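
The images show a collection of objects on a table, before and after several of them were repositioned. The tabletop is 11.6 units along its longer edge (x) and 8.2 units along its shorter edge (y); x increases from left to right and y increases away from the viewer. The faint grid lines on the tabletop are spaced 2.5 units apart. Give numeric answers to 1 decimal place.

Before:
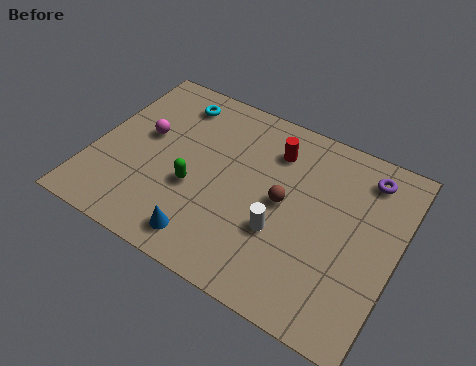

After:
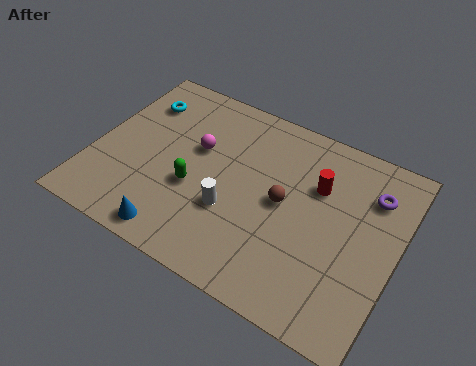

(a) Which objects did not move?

the brown sphere and the green capsule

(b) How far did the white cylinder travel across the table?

1.9

From (7.4, 2.9) to (5.5, 2.9), the white cylinder covered √(1.9² + 0.0²) ≈ 1.9 units.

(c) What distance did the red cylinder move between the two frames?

2.0

The red cylinder was near (6.6, 6.3) before and (8.4, 5.5) after, so it travelled √(1.8² + 0.8²) ≈ 2.0 units.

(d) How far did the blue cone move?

1.1

The blue cone was near (4.8, 1.2) before and (3.7, 0.9) after, so it travelled √(1.1² + 0.3²) ≈ 1.1 units.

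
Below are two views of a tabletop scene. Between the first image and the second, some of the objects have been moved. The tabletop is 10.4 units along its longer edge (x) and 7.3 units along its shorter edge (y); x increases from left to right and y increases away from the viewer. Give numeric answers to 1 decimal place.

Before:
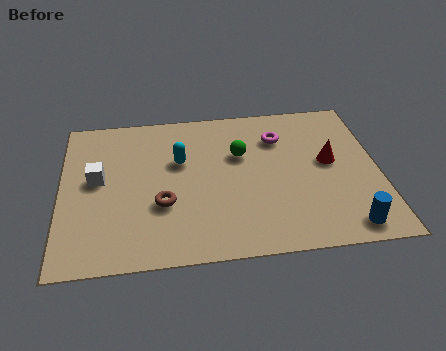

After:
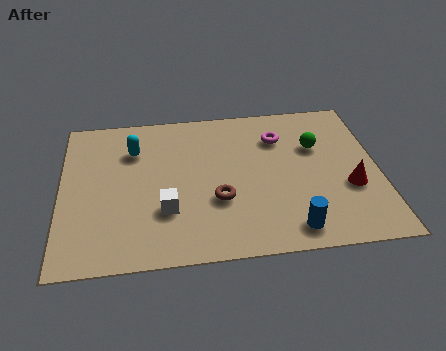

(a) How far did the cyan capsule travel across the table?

1.7

From (3.9, 4.6) to (2.4, 5.3), the cyan capsule covered √(1.5² + 0.7²) ≈ 1.7 units.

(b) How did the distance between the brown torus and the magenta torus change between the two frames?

-1.3

They were about 4.8 units apart before and 3.5 after — 1.3 units closer together.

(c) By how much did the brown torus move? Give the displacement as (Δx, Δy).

(1.8, 0.0)

From the two frames, the brown torus sits at roughly (3.3, 2.6) before and (5.1, 2.6) after.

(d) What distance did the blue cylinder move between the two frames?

1.8

The blue cylinder was near (9.2, 0.9) before and (7.4, 1.0) after, so it travelled √(1.8² + 0.1²) ≈ 1.8 units.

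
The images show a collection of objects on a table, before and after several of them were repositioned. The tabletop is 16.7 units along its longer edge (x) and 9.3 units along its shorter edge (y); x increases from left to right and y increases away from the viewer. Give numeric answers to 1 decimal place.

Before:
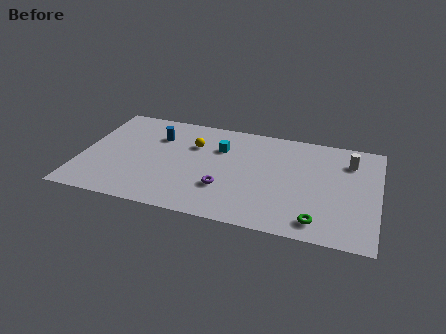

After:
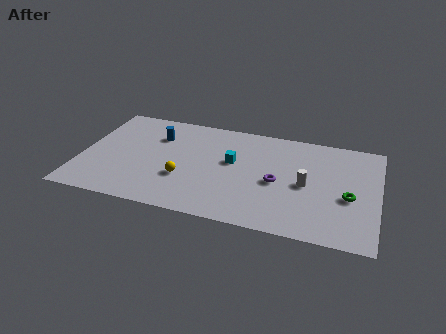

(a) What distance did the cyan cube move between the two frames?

1.4

The cyan cube moved from about (7.7, 6.5) to (8.5, 5.4), a distance of √(0.8² + 1.1²) ≈ 1.4.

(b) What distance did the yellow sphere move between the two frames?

3.2

From (6.2, 6.4) to (5.9, 3.2), the yellow sphere covered √(0.3² + 3.2²) ≈ 3.2 units.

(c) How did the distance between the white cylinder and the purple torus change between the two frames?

-6.4

The distance was about 8.0 in the first image and 1.6 in the second, so they moved 6.4 units closer together.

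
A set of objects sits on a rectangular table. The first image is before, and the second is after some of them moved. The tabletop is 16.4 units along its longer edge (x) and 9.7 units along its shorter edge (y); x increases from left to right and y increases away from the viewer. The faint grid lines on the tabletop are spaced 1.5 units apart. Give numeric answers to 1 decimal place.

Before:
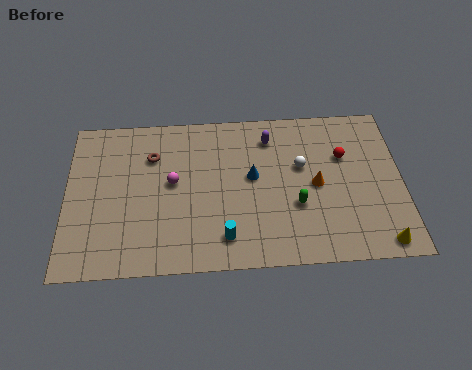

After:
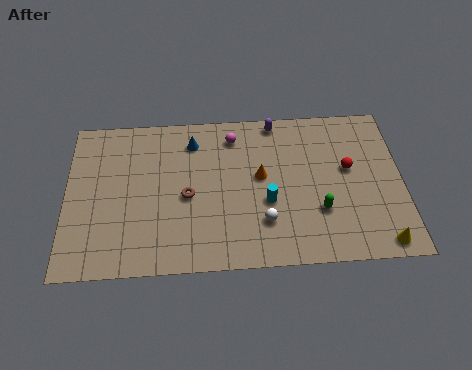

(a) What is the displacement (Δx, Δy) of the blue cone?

(-2.9, 2.4)

The blue cone started near (9.1, 5.4) and ended near (6.2, 7.8).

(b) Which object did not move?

the yellow cone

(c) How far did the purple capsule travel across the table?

1.0

The purple capsule moved from about (10.0, 7.8) to (10.3, 8.8), a distance of √(0.3² + 1.0²) ≈ 1.0.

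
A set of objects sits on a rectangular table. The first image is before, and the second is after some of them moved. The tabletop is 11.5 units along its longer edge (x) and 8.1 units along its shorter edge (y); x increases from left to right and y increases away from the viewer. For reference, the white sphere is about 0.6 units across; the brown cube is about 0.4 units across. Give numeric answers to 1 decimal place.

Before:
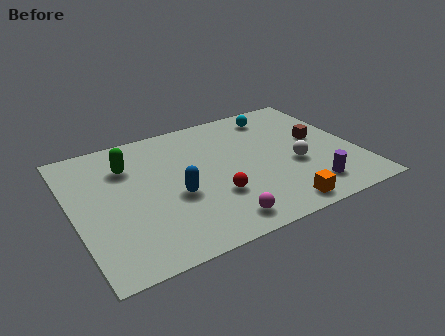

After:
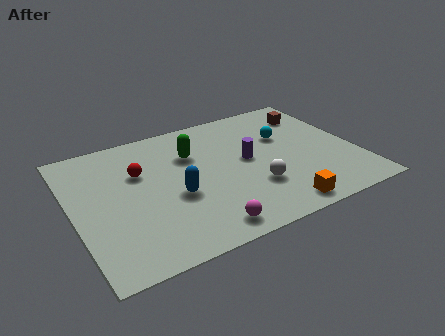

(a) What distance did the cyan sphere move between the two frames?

1.6

From (8.7, 6.8) to (8.8, 5.2), the cyan sphere covered √(0.1² + 1.6²) ≈ 1.6 units.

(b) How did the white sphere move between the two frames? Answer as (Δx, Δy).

(-1.8, -0.7)

The white sphere started near (8.9, 3.2) and ended near (7.1, 2.5).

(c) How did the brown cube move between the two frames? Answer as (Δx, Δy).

(0.1, 1.8)

The brown cube was at about (10.1, 4.5) and moved to about (10.2, 6.3).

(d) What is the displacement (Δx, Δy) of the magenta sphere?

(-0.6, -0.1)

The magenta sphere started near (5.4, 1.1) and ended near (4.8, 1.0).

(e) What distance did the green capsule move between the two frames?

2.6

The green capsule moved from about (2.4, 5.9) to (5.0, 5.6), a distance of √(2.6² + 0.3²) ≈ 2.6.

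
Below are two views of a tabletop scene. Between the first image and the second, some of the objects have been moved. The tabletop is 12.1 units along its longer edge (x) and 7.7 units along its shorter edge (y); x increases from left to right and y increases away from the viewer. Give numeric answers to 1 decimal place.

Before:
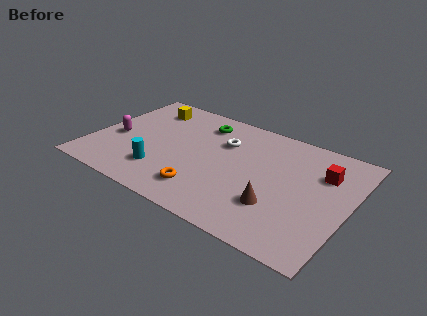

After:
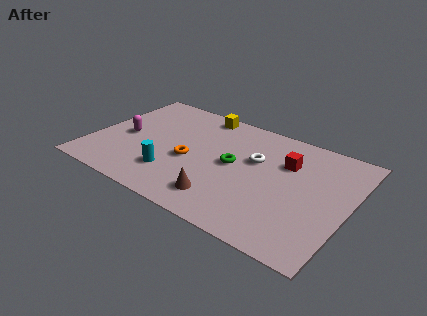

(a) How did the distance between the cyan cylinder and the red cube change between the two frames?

-2.0

The distance was about 7.9 in the first image and 5.9 in the second, so they moved 2.0 units closer together.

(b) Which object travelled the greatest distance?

the green torus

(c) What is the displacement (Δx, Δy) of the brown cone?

(-2.4, -0.8)

The brown cone started near (9.0, 2.3) and ended near (6.6, 1.5).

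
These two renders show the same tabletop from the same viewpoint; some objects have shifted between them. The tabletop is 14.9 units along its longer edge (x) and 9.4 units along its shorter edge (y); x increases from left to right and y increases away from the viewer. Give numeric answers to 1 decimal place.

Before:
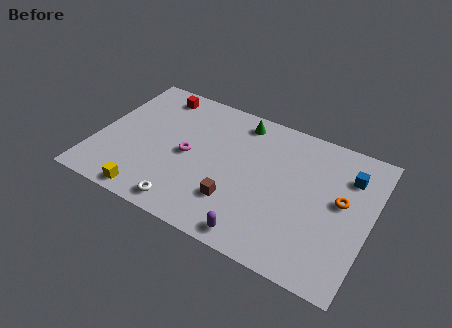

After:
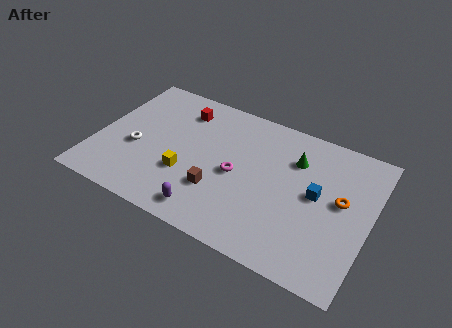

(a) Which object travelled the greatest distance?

the white torus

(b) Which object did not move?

the orange torus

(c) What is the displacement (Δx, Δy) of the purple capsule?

(-2.7, 0.3)

From the two frames, the purple capsule sits at roughly (9.3, 1.0) before and (6.6, 1.3) after.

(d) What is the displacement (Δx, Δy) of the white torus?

(-3.2, 2.7)

The white torus started near (5.4, 1.1) and ended near (2.2, 3.8).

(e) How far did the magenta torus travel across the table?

2.7

The magenta torus moved from about (5.0, 4.5) to (7.7, 4.4), a distance of √(2.7² + 0.1²) ≈ 2.7.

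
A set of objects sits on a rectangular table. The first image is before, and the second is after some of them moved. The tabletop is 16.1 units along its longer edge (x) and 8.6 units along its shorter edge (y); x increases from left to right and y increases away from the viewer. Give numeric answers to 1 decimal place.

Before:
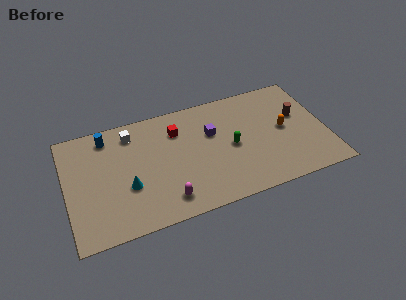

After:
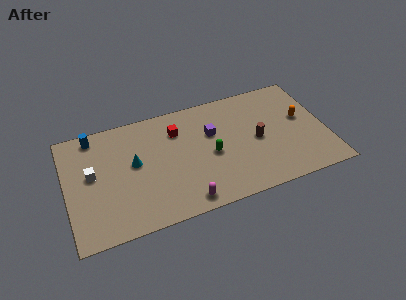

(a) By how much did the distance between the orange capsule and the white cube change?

+3.4

Before: roughly 9.7 units apart; after: 13.1. That's 3.4 units further apart.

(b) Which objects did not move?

the purple cube and the red cube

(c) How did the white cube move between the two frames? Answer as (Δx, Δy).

(-2.6, -2.3)

From the two frames, the white cube sits at roughly (4.2, 7.1) before and (1.6, 4.8) after.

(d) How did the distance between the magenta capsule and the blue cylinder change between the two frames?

+1.7

They were about 6.6 units apart before and 8.3 after — 1.7 units further apart.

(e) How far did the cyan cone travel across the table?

1.7

From (3.7, 3.2) to (4.2, 4.8), the cyan cone covered √(0.5² + 1.6²) ≈ 1.7 units.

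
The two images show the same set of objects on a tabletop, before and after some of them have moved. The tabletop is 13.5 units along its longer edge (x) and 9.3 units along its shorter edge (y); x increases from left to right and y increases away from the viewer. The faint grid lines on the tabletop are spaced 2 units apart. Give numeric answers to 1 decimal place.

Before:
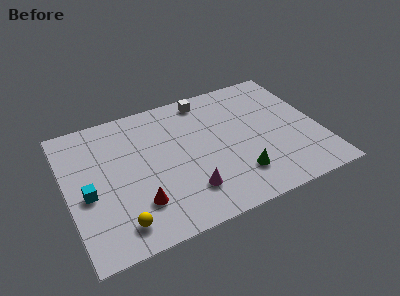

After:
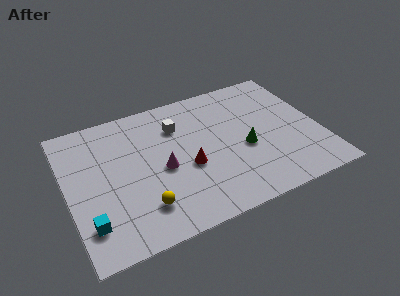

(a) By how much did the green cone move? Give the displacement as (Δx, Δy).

(0.6, 1.7)

The green cone started near (8.8, 2.2) and ended near (9.4, 3.9).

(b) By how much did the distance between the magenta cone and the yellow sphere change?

-1.3

Before: roughly 3.8 units apart; after: 2.5. That's 1.3 units closer together.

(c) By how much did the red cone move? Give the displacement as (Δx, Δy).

(2.8, 1.4)

From the two frames, the red cone sits at roughly (3.5, 2.4) before and (6.3, 3.8) after.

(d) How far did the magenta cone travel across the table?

2.3

From (6.1, 2.2) to (5.0, 4.2), the magenta cone covered √(1.1² + 2.0²) ≈ 2.3 units.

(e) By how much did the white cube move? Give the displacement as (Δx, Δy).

(-1.7, -1.4)

From the two frames, the white cube sits at roughly (7.8, 8.2) before and (6.1, 6.8) after.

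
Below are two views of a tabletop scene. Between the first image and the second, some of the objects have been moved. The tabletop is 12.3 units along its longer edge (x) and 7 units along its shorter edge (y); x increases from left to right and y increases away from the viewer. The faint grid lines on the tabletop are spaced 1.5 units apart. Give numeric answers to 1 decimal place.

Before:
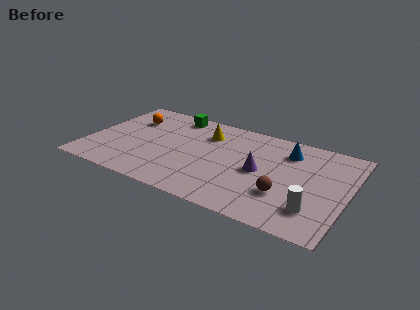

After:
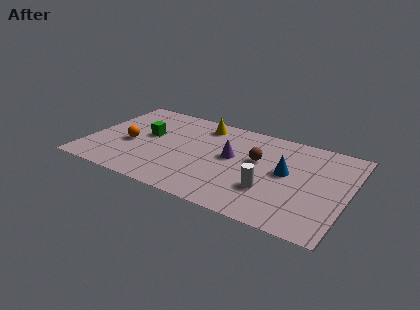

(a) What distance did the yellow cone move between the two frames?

0.8

The yellow cone was near (5.4, 5.2) before and (5.1, 5.9) after, so it travelled √(0.3² + 0.7²) ≈ 0.8 units.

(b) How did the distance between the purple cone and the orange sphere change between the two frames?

-1.8

The distance was about 6.7 in the first image and 4.9 in the second, so they moved 1.8 units closer together.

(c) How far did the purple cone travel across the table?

1.5

The purple cone moved from about (8.2, 3.4) to (6.8, 3.9), a distance of √(1.4² + 0.5²) ≈ 1.5.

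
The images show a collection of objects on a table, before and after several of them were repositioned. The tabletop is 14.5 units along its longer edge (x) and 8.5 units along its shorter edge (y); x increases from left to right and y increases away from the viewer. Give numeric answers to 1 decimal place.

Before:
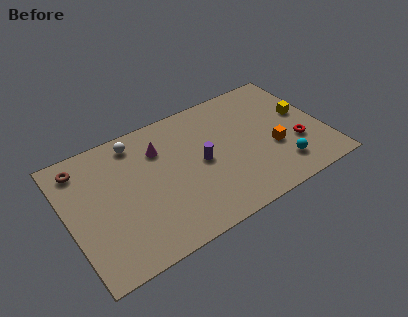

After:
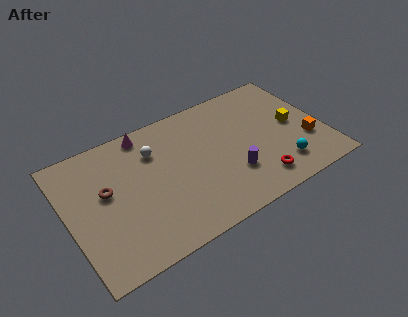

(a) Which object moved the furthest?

the red torus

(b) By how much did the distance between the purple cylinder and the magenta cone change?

+3.6

They were about 2.9 units apart before and 6.5 after — 3.6 units further apart.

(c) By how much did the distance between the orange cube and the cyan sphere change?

+0.6

They were about 1.4 units apart before and 2.0 after — 0.6 units further apart.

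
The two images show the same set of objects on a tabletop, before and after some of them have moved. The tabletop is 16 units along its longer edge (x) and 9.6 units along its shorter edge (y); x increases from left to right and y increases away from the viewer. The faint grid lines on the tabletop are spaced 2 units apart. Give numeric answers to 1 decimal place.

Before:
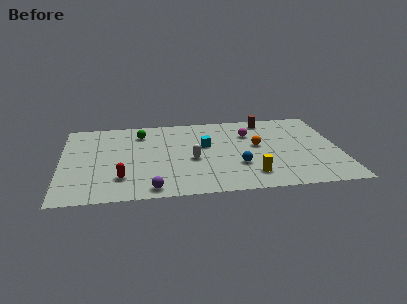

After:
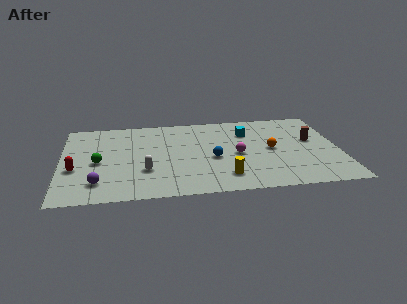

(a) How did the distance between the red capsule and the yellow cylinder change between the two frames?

+1.3

They were about 7.4 units apart before and 8.7 after — 1.3 units further apart.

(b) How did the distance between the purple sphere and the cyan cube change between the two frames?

+4.3

Before: roughly 5.7 units apart; after: 10.0. That's 4.3 units further apart.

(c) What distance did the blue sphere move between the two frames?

1.7

From (10.1, 3.1) to (8.7, 4.1), the blue sphere covered √(1.4² + 1.0²) ≈ 1.7 units.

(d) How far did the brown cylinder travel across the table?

3.8

The brown cylinder was near (12.0, 8.4) before and (14.5, 5.6) after, so it travelled √(2.5² + 2.8²) ≈ 3.8 units.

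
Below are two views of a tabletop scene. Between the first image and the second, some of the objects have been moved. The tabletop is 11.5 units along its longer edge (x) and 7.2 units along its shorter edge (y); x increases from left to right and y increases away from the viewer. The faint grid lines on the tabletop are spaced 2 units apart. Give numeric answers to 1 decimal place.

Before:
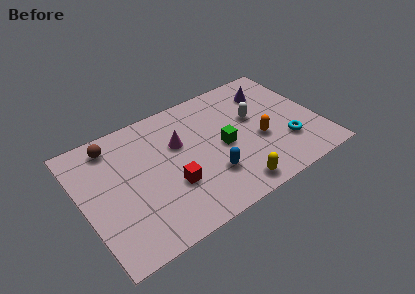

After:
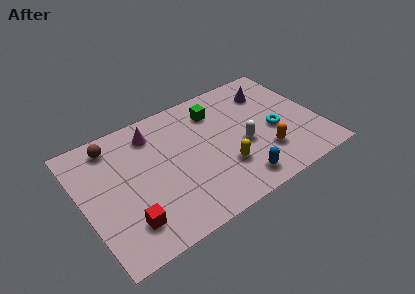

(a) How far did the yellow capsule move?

1.3

From (6.8, 0.9) to (6.6, 2.2), the yellow capsule covered √(0.2² + 1.3²) ≈ 1.3 units.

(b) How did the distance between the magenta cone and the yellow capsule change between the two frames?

+0.4

Before: roughly 4.2 units apart; after: 4.6. That's 0.4 units further apart.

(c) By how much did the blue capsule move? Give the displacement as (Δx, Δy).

(1.2, -1.0)

The blue capsule was at about (5.9, 2.1) and moved to about (7.1, 1.1).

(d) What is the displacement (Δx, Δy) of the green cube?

(0.0, 2.2)

From the two frames, the green cube sits at roughly (6.8, 3.4) before and (6.8, 5.6) after.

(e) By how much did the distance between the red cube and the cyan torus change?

+2.0

They were about 5.6 units apart before and 7.6 after — 2.0 units further apart.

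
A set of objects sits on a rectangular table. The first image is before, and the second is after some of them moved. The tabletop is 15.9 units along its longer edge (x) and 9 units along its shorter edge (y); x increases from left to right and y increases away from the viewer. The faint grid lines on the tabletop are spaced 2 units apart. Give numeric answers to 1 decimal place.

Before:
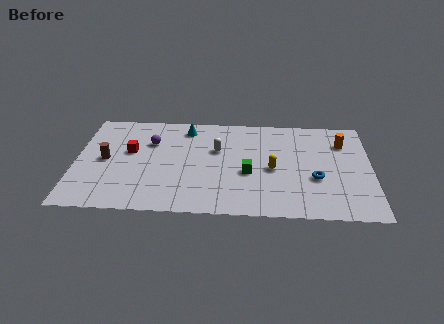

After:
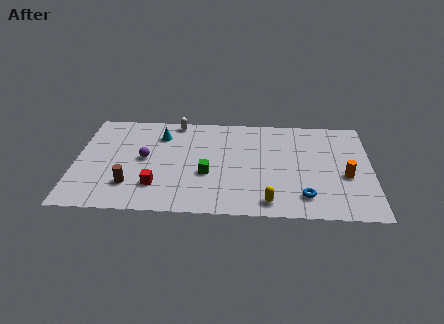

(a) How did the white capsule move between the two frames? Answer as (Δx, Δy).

(-2.3, 2.5)

From the two frames, the white capsule sits at roughly (7.6, 5.7) before and (5.3, 8.2) after.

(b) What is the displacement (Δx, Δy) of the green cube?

(-2.2, -0.2)

The green cube started near (9.3, 3.7) and ended near (7.1, 3.5).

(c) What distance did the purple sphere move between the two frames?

1.5

The purple sphere was near (4.0, 6.2) before and (3.7, 4.7) after, so it travelled √(0.3² + 1.5²) ≈ 1.5 units.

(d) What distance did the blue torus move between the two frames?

1.7

The blue torus was near (12.9, 3.4) before and (12.3, 1.8) after, so it travelled √(0.6² + 1.6²) ≈ 1.7 units.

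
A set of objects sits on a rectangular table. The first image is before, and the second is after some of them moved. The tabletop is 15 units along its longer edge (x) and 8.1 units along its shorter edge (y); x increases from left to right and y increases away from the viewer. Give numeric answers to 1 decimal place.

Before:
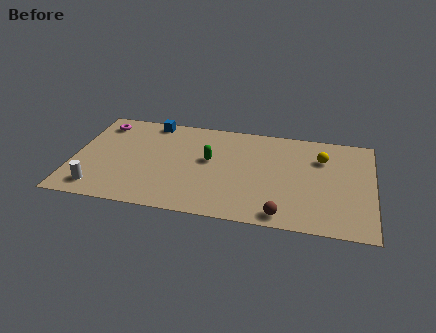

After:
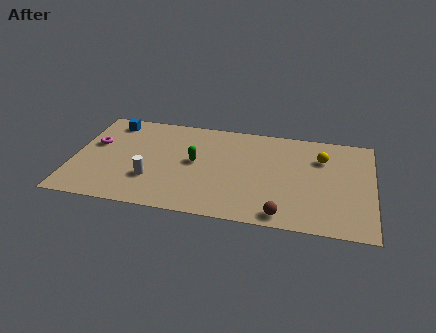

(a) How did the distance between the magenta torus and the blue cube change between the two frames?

-0.5

Before: roughly 2.6 units apart; after: 2.1. That's 0.5 units closer together.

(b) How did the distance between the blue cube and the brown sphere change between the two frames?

+1.3

They were about 9.4 units apart before and 10.7 after — 1.3 units further apart.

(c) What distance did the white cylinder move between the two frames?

2.9

From (1.4, 1.3) to (4.0, 2.5), the white cylinder covered √(2.6² + 1.2²) ≈ 2.9 units.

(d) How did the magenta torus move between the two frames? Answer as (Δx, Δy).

(-0.2, -1.8)

The magenta torus was at about (1.2, 6.7) and moved to about (1.0, 4.9).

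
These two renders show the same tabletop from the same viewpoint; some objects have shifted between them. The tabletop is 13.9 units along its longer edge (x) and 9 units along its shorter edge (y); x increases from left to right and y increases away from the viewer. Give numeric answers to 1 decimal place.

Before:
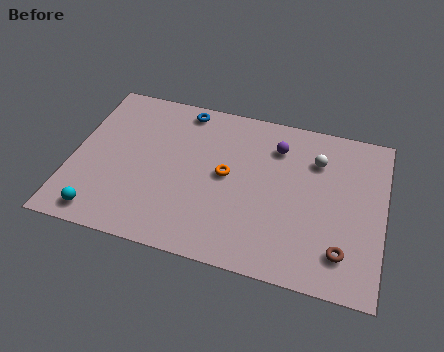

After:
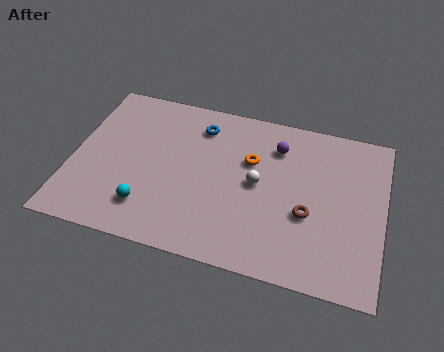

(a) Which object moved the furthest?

the white sphere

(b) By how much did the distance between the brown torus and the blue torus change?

-3.4

Before: roughly 9.7 units apart; after: 6.3. That's 3.4 units closer together.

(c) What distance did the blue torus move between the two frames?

1.1

From (4.7, 8.0) to (5.5, 7.2), the blue torus covered √(0.8² + 0.8²) ≈ 1.1 units.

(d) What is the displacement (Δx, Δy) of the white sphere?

(-2.5, -2.0)

From the two frames, the white sphere sits at roughly (10.8, 6.6) before and (8.3, 4.6) after.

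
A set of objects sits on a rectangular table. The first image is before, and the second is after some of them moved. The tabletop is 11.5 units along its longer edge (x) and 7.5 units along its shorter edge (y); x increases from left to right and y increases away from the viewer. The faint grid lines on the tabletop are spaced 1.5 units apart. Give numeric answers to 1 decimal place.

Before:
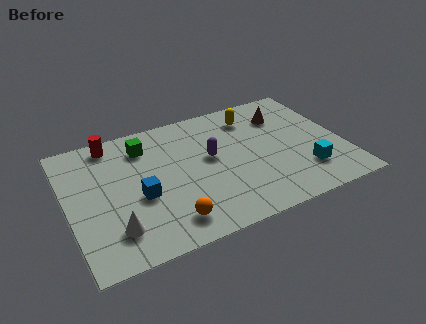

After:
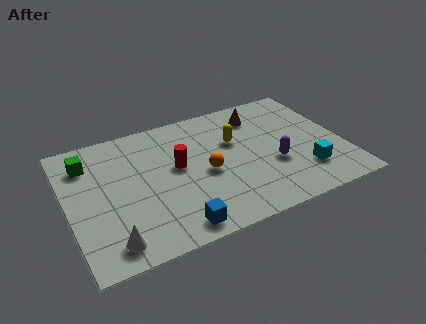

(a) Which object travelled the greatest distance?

the red cylinder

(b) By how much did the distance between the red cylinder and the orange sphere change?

-4.2

The distance was about 5.6 in the first image and 1.4 in the second, so they moved 4.2 units closer together.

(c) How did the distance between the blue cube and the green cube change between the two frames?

+3.0

The distance was about 2.8 in the first image and 5.8 in the second, so they moved 3.0 units further apart.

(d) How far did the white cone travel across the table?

0.6

From (1.7, 1.7) to (1.5, 1.1), the white cone covered √(0.2² + 0.6²) ≈ 0.6 units.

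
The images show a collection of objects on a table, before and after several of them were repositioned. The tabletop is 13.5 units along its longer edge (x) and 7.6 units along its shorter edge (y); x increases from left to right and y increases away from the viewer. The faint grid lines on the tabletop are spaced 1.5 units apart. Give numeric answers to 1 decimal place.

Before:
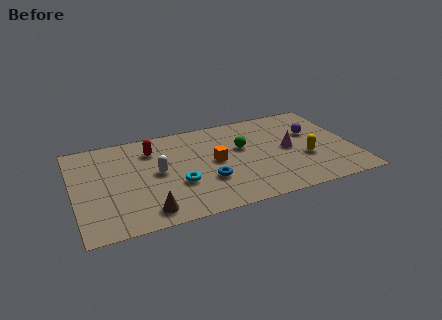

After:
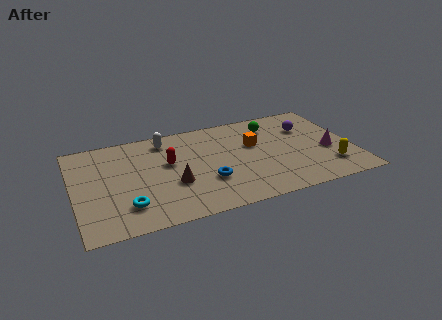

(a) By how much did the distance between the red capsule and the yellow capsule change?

+0.3

They were about 7.8 units apart before and 8.1 after — 0.3 units further apart.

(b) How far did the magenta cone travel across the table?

2.0

The magenta cone was near (10.4, 3.8) before and (12.3, 3.1) after, so it travelled √(1.9² + 0.7²) ≈ 2.0 units.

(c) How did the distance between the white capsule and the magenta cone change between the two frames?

+2.0

The distance was about 6.4 in the first image and 8.4 in the second, so they moved 2.0 units further apart.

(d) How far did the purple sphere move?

0.5

The purple sphere moved from about (11.7, 4.8) to (11.5, 5.3), a distance of √(0.2² + 0.5²) ≈ 0.5.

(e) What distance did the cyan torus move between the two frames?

2.7

The cyan torus was near (4.9, 2.7) before and (2.4, 1.8) after, so it travelled √(2.5² + 0.9²) ≈ 2.7 units.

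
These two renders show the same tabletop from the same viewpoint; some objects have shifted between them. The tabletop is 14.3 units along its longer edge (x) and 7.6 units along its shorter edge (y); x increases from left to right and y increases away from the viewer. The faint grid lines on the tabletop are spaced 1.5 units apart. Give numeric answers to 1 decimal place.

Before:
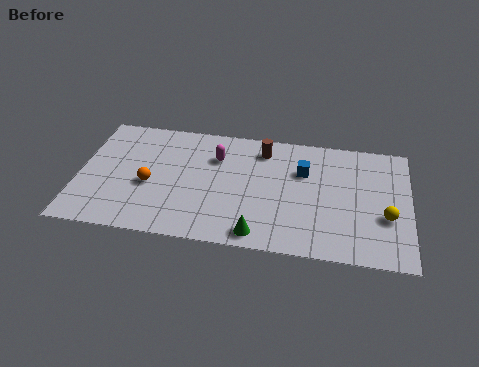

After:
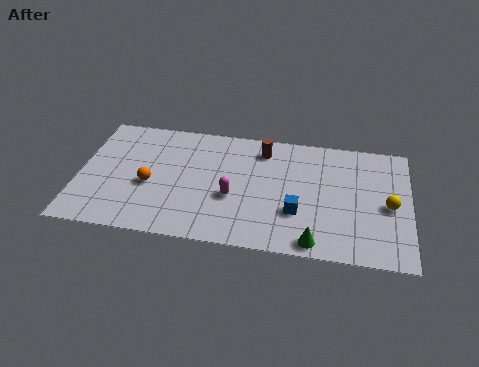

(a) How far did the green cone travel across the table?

2.4

The green cone moved from about (7.9, 0.9) to (10.3, 0.8), a distance of √(2.4² + 0.1²) ≈ 2.4.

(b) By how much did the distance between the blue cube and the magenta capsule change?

-1.0

They were about 3.8 units apart before and 2.8 after — 1.0 units closer together.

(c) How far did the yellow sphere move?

0.7

From (13.3, 2.8) to (13.4, 3.5), the yellow sphere covered √(0.1² + 0.7²) ≈ 0.7 units.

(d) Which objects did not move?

the orange sphere and the brown cylinder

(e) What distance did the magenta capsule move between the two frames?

2.5

The magenta capsule moved from about (5.9, 5.4) to (6.7, 3.0), a distance of √(0.8² + 2.4²) ≈ 2.5.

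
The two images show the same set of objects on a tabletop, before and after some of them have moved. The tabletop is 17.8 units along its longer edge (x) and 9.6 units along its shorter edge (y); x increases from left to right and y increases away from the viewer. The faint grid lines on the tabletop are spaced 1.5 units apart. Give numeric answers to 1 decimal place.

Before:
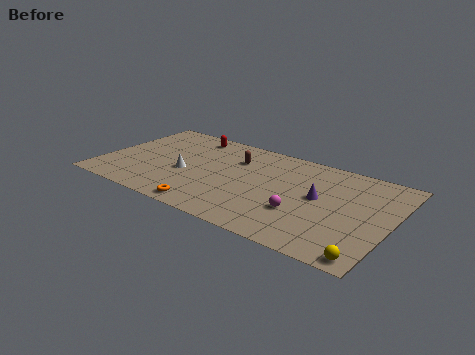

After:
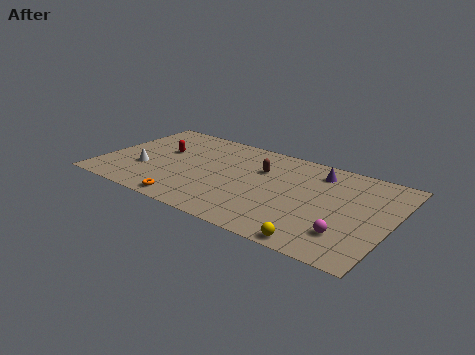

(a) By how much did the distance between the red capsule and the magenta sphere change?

+3.2

They were about 9.4 units apart before and 12.6 after — 3.2 units further apart.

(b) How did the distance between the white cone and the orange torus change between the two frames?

+0.4

Before: roughly 3.6 units apart; after: 4.0. That's 0.4 units further apart.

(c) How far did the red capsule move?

2.8

The red capsule was near (4.7, 8.3) before and (3.4, 5.8) after, so it travelled √(1.3² + 2.5²) ≈ 2.8 units.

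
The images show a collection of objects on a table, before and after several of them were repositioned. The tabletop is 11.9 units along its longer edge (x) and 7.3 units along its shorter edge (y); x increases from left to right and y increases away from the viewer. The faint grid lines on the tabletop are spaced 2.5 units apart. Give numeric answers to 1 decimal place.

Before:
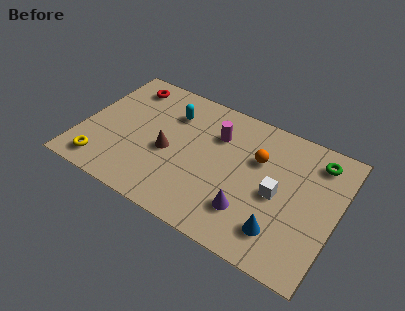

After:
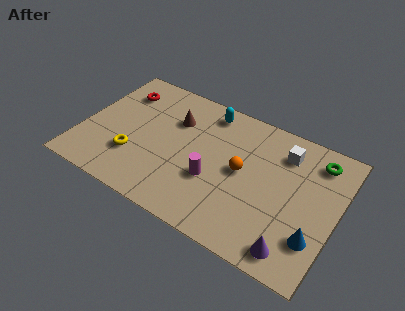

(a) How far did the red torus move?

0.5

The red torus was near (1.6, 6.1) before and (1.4, 5.6) after, so it travelled √(0.2² + 0.5²) ≈ 0.5 units.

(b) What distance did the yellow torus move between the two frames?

1.7

The yellow torus was near (1.3, 1.1) before and (2.6, 2.2) after, so it travelled √(1.3² + 1.1²) ≈ 1.7 units.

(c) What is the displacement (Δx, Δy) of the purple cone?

(2.2, -0.9)

The purple cone started near (8.1, 1.9) and ended near (10.3, 1.0).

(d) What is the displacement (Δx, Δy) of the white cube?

(0.0, 2.3)

The white cube was at about (9.2, 3.4) and moved to about (9.2, 5.7).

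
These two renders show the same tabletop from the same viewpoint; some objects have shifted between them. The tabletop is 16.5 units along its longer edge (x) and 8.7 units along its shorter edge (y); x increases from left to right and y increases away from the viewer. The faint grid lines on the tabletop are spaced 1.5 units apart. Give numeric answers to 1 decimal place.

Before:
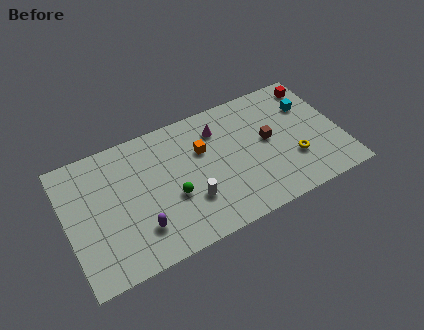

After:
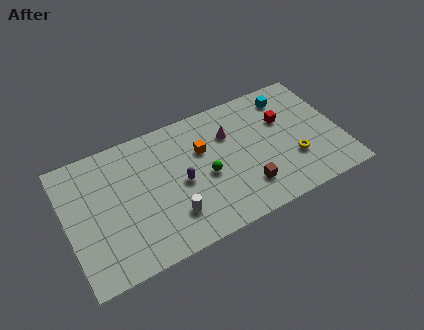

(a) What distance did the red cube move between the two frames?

2.8

The red cube moved from about (15.5, 7.4) to (13.3, 5.7), a distance of √(2.2² + 1.7²) ≈ 2.8.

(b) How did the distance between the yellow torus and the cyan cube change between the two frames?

+0.8

Before: roughly 3.6 units apart; after: 4.4. That's 0.8 units further apart.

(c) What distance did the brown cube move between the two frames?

3.1

From (12.2, 4.7) to (10.5, 2.1), the brown cube covered √(1.7² + 2.6²) ≈ 3.1 units.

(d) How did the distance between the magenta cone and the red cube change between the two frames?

-2.8

The distance was about 6.1 in the first image and 3.3 in the second, so they moved 2.8 units closer together.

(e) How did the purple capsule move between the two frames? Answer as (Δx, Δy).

(2.7, 1.9)

The purple capsule was at about (4.1, 2.2) and moved to about (6.8, 4.1).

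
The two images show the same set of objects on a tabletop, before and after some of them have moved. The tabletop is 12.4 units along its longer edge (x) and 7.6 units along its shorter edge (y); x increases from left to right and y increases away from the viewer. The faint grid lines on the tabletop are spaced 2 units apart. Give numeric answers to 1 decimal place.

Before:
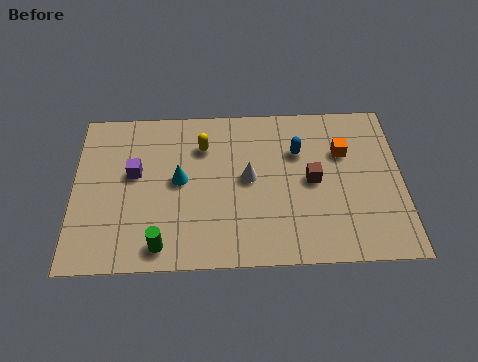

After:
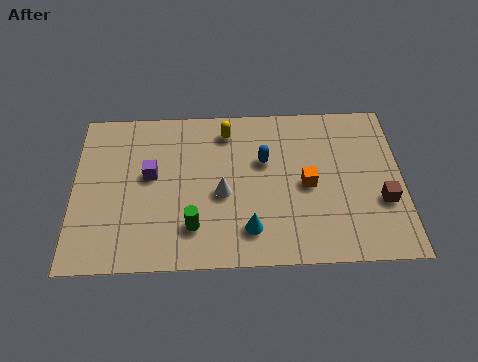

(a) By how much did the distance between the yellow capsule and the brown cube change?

+2.3

Before: roughly 4.5 units apart; after: 6.8. That's 2.3 units further apart.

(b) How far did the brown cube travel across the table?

2.8

The brown cube was near (9.0, 3.8) before and (11.6, 2.7) after, so it travelled √(2.6² + 1.1²) ≈ 2.8 units.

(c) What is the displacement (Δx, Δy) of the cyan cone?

(2.6, -2.4)

The cyan cone was at about (4.0, 4.0) and moved to about (6.6, 1.6).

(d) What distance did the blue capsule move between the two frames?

1.4

From (8.5, 5.2) to (7.2, 4.8), the blue capsule covered √(1.3² + 0.4²) ≈ 1.4 units.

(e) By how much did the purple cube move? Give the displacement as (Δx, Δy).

(0.6, -0.1)

The purple cube started near (2.3, 4.4) and ended near (2.9, 4.3).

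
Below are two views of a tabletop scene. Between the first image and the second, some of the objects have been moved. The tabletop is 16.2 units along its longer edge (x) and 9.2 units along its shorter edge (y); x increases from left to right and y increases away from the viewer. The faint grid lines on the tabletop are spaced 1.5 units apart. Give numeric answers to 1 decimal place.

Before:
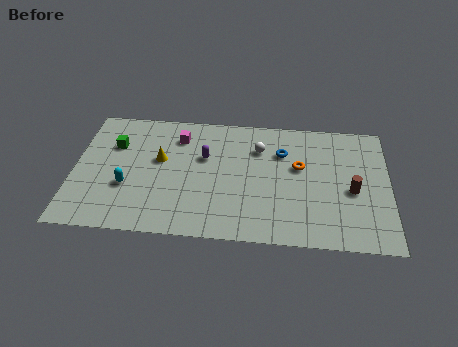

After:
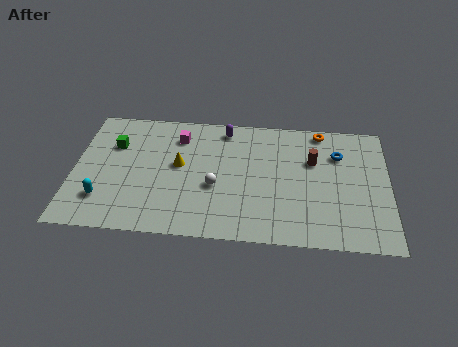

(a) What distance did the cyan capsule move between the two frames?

1.6

From (2.8, 3.3) to (1.6, 2.3), the cyan capsule covered √(1.2² + 1.0²) ≈ 1.6 units.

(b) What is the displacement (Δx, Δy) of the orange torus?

(1.1, 2.8)

The orange torus was at about (11.6, 5.5) and moved to about (12.7, 8.3).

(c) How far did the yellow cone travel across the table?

1.0

From (4.4, 5.4) to (5.4, 5.1), the yellow cone covered √(1.0² + 0.3²) ≈ 1.0 units.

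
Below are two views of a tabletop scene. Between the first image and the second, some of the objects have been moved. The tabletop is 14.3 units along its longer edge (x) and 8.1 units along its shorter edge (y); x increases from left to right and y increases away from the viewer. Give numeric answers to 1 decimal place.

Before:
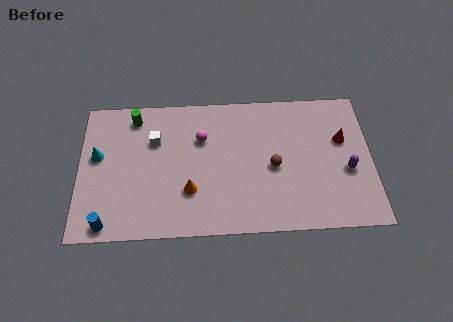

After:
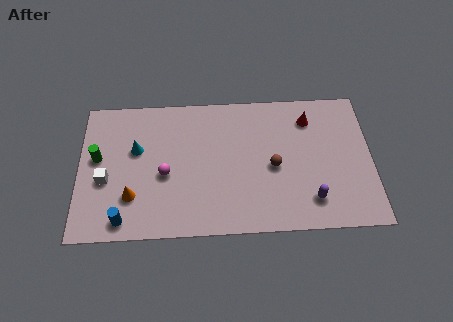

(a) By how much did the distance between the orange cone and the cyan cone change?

-2.3

They were about 5.0 units apart before and 2.7 after — 2.3 units closer together.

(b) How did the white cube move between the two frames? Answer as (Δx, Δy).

(-2.4, -2.2)

The white cube was at about (3.7, 5.5) and moved to about (1.3, 3.3).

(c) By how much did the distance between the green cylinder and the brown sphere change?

+1.1

Before: roughly 7.5 units apart; after: 8.6. That's 1.1 units further apart.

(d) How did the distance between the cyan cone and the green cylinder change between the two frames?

-0.9

The distance was about 2.8 in the first image and 1.9 in the second, so they moved 0.9 units closer together.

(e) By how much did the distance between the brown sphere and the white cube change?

+2.1

Before: roughly 6.1 units apart; after: 8.2. That's 2.1 units further apart.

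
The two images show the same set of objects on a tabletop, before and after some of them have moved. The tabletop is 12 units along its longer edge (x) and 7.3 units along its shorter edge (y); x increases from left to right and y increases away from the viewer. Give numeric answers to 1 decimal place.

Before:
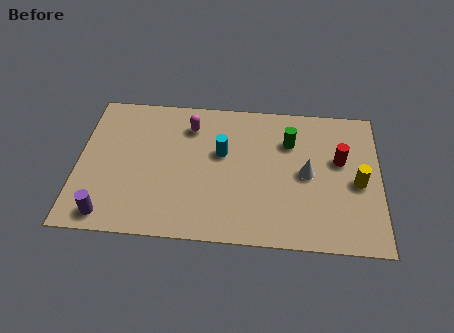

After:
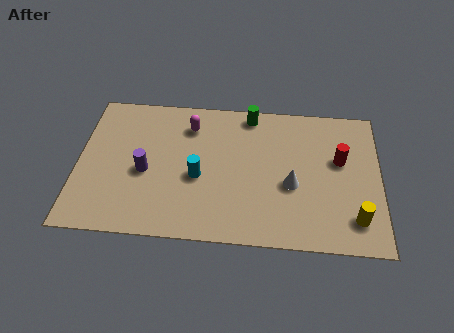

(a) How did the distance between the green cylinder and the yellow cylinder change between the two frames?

+3.2

They were about 3.3 units apart before and 6.5 after — 3.2 units further apart.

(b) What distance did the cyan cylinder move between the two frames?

1.6

The cyan cylinder moved from about (5.7, 4.4) to (4.8, 3.1), a distance of √(0.9² + 1.3²) ≈ 1.6.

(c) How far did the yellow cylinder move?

1.8

The yellow cylinder moved from about (11.1, 3.3) to (11.0, 1.5), a distance of √(0.1² + 1.8²) ≈ 1.8.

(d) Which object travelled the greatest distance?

the purple cylinder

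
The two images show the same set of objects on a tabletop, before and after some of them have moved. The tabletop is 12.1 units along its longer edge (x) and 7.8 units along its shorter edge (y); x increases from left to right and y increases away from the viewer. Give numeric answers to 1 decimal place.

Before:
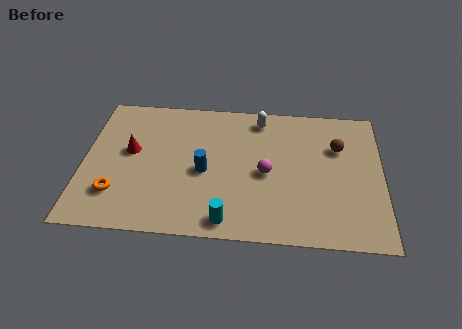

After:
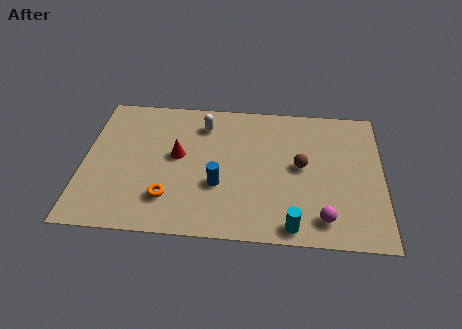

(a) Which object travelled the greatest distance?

the magenta sphere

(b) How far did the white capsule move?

2.4

The white capsule moved from about (7.1, 6.7) to (4.8, 6.2), a distance of √(2.3² + 0.5²) ≈ 2.4.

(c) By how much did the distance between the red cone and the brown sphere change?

-3.4

The distance was about 8.4 in the first image and 5.0 in the second, so they moved 3.4 units closer together.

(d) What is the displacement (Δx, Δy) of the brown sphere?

(-1.5, -1.2)

From the two frames, the brown sphere sits at roughly (10.3, 5.3) before and (8.8, 4.1) after.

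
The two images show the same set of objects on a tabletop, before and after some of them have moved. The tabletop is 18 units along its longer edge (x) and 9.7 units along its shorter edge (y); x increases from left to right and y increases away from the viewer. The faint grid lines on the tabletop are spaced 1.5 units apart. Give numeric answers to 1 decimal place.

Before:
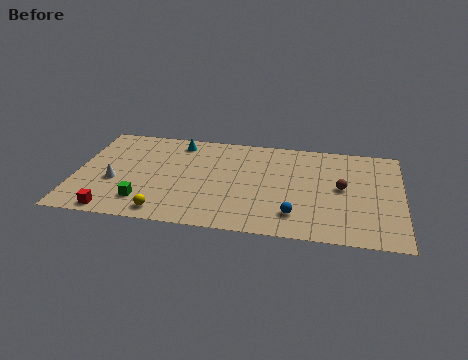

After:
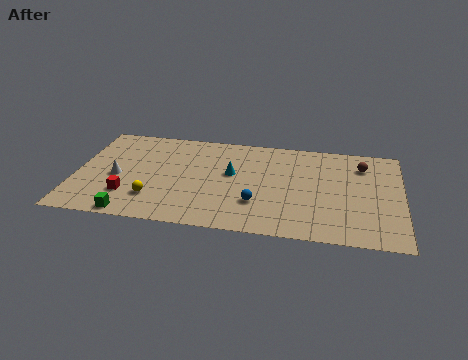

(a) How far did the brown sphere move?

2.6

From (14.7, 5.1) to (15.8, 7.5), the brown sphere covered √(1.1² + 2.4²) ≈ 2.6 units.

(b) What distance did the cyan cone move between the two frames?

4.1

The cyan cone moved from about (5.5, 8.3) to (8.6, 5.6), a distance of √(3.1² + 2.7²) ≈ 4.1.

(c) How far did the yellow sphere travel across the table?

1.5

From (5.1, 1.2) to (4.4, 2.5), the yellow sphere covered √(0.7² + 1.3²) ≈ 1.5 units.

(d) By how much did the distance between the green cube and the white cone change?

+1.2

The distance was about 2.4 in the first image and 3.6 in the second, so they moved 1.2 units further apart.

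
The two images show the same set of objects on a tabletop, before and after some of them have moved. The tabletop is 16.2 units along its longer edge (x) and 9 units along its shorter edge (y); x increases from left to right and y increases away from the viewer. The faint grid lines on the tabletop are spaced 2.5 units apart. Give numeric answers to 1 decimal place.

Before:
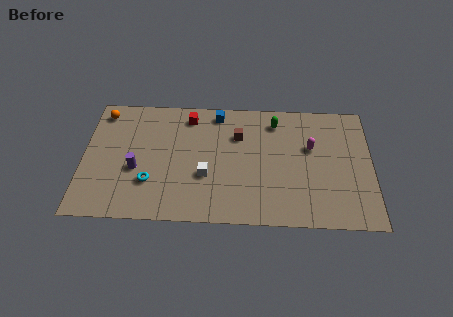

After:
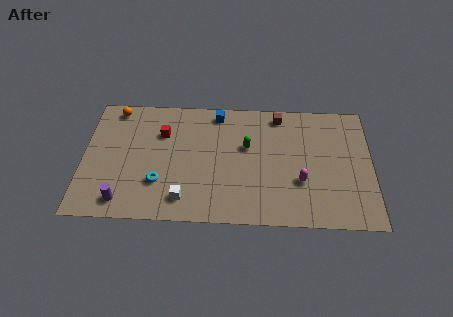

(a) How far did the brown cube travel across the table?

2.8

The brown cube was near (8.7, 6.3) before and (11.0, 7.9) after, so it travelled √(2.3² + 1.6²) ≈ 2.8 units.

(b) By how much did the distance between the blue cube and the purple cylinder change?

+2.2

Before: roughly 6.2 units apart; after: 8.4. That's 2.2 units further apart.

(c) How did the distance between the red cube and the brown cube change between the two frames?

+3.7

They were about 3.1 units apart before and 6.8 after — 3.7 units further apart.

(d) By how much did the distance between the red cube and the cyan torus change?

-1.7

The distance was about 5.3 in the first image and 3.6 in the second, so they moved 1.7 units closer together.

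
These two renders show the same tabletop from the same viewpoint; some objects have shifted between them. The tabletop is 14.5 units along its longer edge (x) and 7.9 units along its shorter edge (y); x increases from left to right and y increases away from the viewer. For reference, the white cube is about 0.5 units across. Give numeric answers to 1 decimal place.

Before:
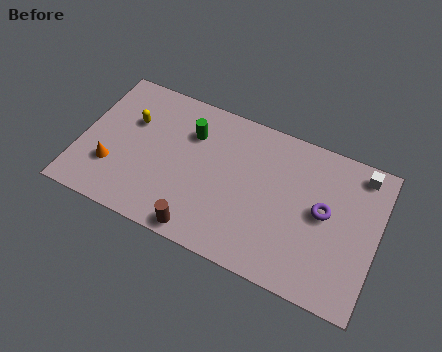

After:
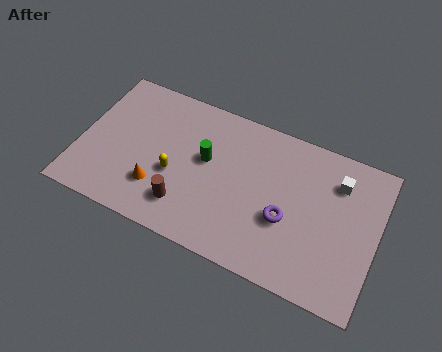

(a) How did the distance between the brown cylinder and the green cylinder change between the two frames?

-2.1

They were about 5.0 units apart before and 2.9 after — 2.1 units closer together.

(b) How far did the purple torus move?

2.0

The purple torus was near (11.9, 4.2) before and (10.2, 3.1) after, so it travelled √(1.7² + 1.1²) ≈ 2.0 units.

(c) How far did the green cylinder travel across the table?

1.4

The green cylinder was near (5.2, 5.7) before and (6.1, 4.6) after, so it travelled √(0.9² + 1.1²) ≈ 1.4 units.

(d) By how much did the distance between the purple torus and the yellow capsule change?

-4.2

The distance was about 9.7 in the first image and 5.5 in the second, so they moved 4.2 units closer together.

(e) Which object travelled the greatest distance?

the yellow capsule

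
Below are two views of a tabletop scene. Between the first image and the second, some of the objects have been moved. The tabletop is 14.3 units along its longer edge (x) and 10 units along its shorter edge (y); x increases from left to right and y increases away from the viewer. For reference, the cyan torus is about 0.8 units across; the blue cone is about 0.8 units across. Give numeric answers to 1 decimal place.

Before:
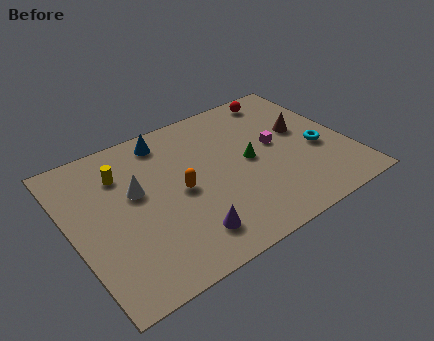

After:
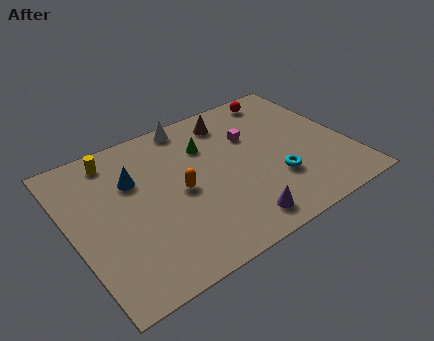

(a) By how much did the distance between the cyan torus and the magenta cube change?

+1.2

The distance was about 2.4 in the first image and 3.6 in the second, so they moved 1.2 units further apart.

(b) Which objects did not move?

the orange capsule and the red sphere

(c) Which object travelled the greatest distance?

the white cone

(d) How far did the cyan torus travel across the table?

2.7

The cyan torus was near (12.7, 4.1) before and (10.2, 3.1) after, so it travelled √(2.5² + 1.0²) ≈ 2.7 units.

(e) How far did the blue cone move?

2.8

The blue cone was near (5.4, 8.6) before and (3.4, 6.7) after, so it travelled √(2.0² + 1.9²) ≈ 2.8 units.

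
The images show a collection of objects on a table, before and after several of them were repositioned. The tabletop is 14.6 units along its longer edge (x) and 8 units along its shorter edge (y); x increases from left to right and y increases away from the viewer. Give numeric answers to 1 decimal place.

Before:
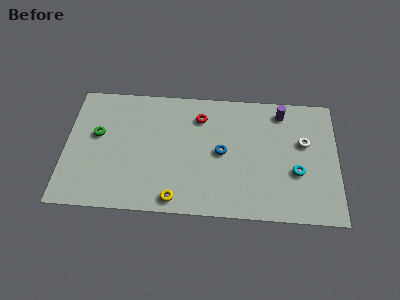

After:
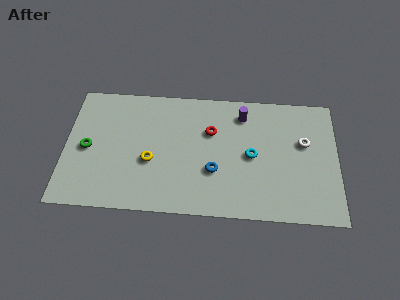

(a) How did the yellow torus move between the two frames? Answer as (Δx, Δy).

(-1.4, 2.3)

From the two frames, the yellow torus sits at roughly (6.0, 0.9) before and (4.6, 3.2) after.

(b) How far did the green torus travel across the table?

1.0

From (1.7, 4.7) to (1.2, 3.8), the green torus covered √(0.5² + 0.9²) ≈ 1.0 units.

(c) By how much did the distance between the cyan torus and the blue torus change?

-1.8

Before: roughly 4.1 units apart; after: 2.3. That's 1.8 units closer together.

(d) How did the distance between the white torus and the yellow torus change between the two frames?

+0.5

Before: roughly 7.9 units apart; after: 8.4. That's 0.5 units further apart.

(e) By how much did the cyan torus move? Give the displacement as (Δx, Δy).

(-2.4, 0.9)

The cyan torus was at about (12.4, 3.0) and moved to about (10.0, 3.9).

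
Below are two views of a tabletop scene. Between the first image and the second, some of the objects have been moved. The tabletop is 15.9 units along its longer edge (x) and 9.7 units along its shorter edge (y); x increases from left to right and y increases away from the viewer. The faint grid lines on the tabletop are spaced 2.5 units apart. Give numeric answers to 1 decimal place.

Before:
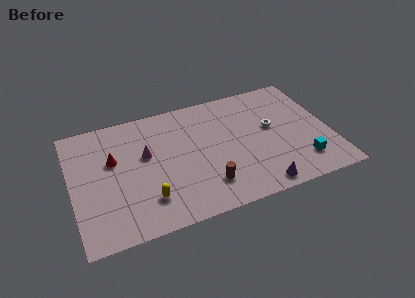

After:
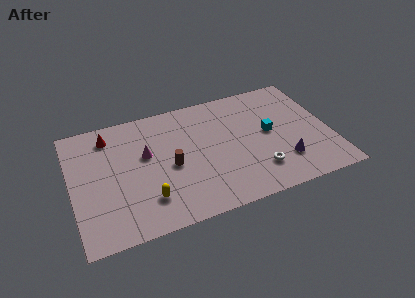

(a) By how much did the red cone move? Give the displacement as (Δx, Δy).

(-0.1, 2.0)

The red cone was at about (2.6, 6.0) and moved to about (2.5, 8.0).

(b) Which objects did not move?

the yellow capsule and the magenta cone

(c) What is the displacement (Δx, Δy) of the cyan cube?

(-1.7, 3.0)

The cyan cube was at about (13.9, 2.1) and moved to about (12.2, 5.1).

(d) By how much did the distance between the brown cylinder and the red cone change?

-1.6

Before: roughly 6.6 units apart; after: 5.0. That's 1.6 units closer together.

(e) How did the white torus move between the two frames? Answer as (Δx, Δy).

(-1.2, -3.2)

The white torus was at about (12.4, 5.5) and moved to about (11.2, 2.3).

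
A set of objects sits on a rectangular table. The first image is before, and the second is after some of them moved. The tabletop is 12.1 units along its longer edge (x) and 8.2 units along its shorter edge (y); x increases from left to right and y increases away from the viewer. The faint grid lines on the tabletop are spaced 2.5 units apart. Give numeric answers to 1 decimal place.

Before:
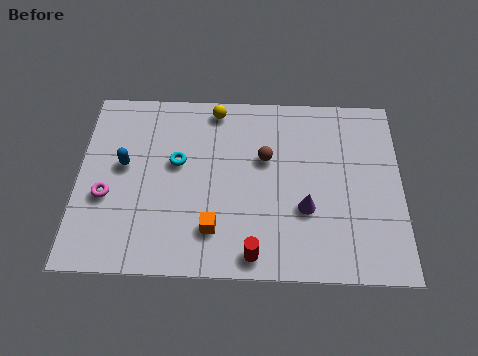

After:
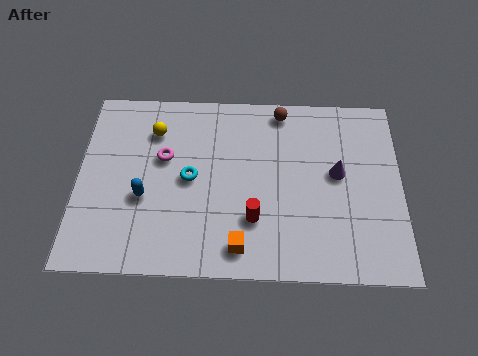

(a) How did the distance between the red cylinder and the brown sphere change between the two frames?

+0.8

They were about 4.2 units apart before and 5.0 after — 0.8 units further apart.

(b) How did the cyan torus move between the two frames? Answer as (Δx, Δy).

(0.5, -0.7)

From the two frames, the cyan torus sits at roughly (3.7, 4.8) before and (4.2, 4.1) after.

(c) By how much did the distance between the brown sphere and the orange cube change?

+2.6

They were about 3.7 units apart before and 6.3 after — 2.6 units further apart.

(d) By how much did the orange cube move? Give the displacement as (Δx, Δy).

(1.0, -0.7)

The orange cube was at about (5.1, 1.9) and moved to about (6.1, 1.2).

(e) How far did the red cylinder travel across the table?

1.5

From (6.6, 0.9) to (6.6, 2.4), the red cylinder covered √(0.0² + 1.5²) ≈ 1.5 units.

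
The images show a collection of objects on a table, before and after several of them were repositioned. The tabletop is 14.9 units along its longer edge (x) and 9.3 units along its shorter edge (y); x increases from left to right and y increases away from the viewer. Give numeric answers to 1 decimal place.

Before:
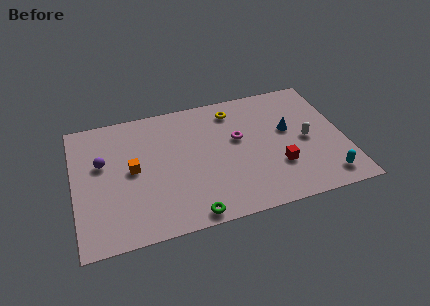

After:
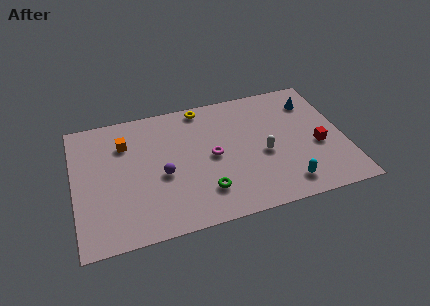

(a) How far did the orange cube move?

2.0

From (3.2, 4.8) to (2.9, 6.8), the orange cube covered √(0.3² + 2.0²) ≈ 2.0 units.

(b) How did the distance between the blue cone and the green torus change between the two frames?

+0.7

The distance was about 7.4 in the first image and 8.1 in the second, so they moved 0.7 units further apart.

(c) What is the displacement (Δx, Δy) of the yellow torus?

(-1.7, 0.7)

From the two frames, the yellow torus sits at roughly (9.0, 7.7) before and (7.3, 8.4) after.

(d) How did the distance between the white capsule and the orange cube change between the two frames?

-1.6

Before: roughly 9.6 units apart; after: 8.0. That's 1.6 units closer together.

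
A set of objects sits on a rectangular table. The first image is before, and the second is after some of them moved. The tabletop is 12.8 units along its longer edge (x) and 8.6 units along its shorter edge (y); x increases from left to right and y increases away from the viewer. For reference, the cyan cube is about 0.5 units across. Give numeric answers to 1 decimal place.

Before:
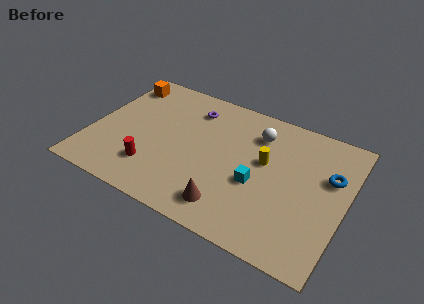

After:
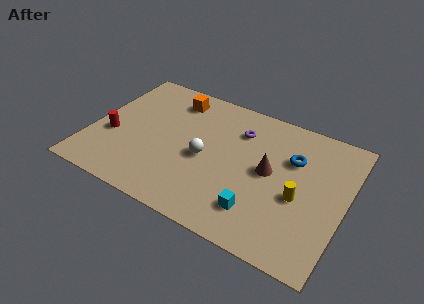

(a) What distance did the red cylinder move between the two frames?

2.6

From (3.4, 2.1) to (1.1, 3.3), the red cylinder covered √(2.3² + 1.2²) ≈ 2.6 units.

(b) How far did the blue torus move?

1.9

The blue torus moved from about (11.9, 5.5) to (10.0, 5.8), a distance of √(1.9² + 0.3²) ≈ 1.9.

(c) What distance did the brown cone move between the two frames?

3.4

The brown cone moved from about (7.4, 1.5) to (9.0, 4.5), a distance of √(1.6² + 3.0²) ≈ 3.4.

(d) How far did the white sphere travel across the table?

3.5

The white sphere was near (8.1, 6.6) before and (5.8, 3.9) after, so it travelled √(2.3² + 2.7²) ≈ 3.5 units.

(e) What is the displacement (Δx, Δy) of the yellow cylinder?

(1.9, -1.4)

From the two frames, the yellow cylinder sits at roughly (8.7, 5.0) before and (10.6, 3.6) after.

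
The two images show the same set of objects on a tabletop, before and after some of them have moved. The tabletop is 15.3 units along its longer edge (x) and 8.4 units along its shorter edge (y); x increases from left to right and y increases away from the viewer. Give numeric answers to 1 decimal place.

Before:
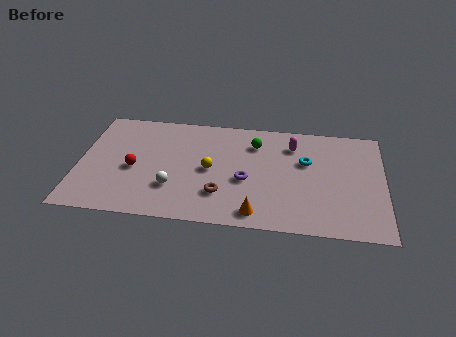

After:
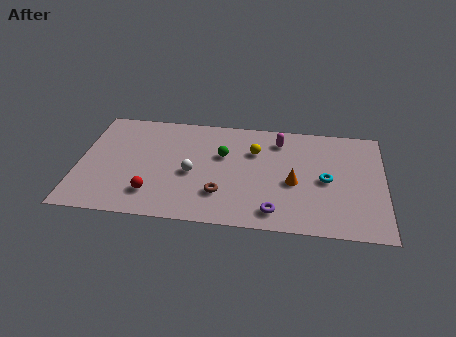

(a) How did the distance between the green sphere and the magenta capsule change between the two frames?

+1.3

The distance was about 1.9 in the first image and 3.2 in the second, so they moved 1.3 units further apart.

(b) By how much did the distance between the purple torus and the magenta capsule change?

+1.7

They were about 3.8 units apart before and 5.5 after — 1.7 units further apart.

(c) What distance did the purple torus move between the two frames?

2.7

The purple torus was near (8.4, 3.5) before and (9.9, 1.3) after, so it travelled √(1.5² + 2.2²) ≈ 2.7 units.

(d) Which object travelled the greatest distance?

the orange cone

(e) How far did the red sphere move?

2.1

From (2.8, 3.7) to (3.8, 1.9), the red sphere covered √(1.0² + 1.8²) ≈ 2.1 units.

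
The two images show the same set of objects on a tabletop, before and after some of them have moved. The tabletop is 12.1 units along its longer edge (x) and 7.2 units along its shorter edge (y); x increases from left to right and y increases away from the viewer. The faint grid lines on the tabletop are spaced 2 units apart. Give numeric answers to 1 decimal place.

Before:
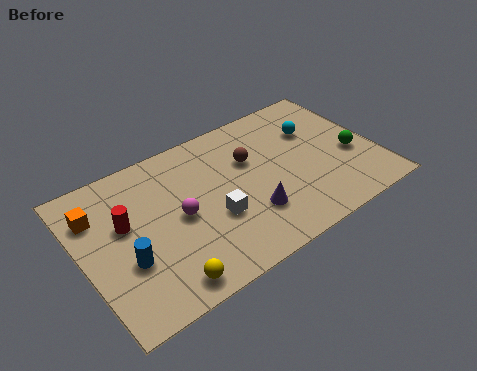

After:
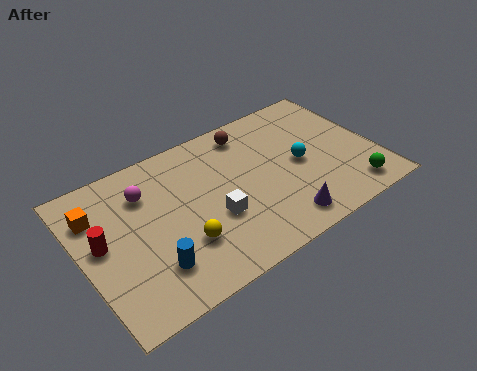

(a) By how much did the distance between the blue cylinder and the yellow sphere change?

-0.7

The distance was about 2.1 in the first image and 1.4 in the second, so they moved 0.7 units closer together.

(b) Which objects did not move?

the white cube and the orange cube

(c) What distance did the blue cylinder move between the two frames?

1.2

The blue cylinder moved from about (1.6, 2.6) to (2.5, 1.8), a distance of √(0.9² + 0.8²) ≈ 1.2.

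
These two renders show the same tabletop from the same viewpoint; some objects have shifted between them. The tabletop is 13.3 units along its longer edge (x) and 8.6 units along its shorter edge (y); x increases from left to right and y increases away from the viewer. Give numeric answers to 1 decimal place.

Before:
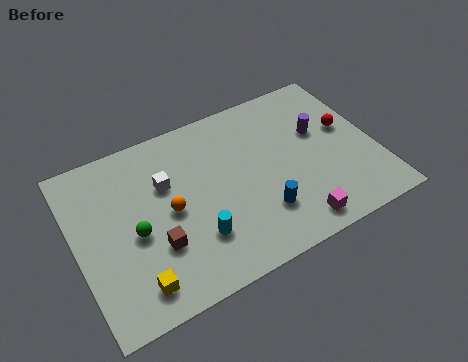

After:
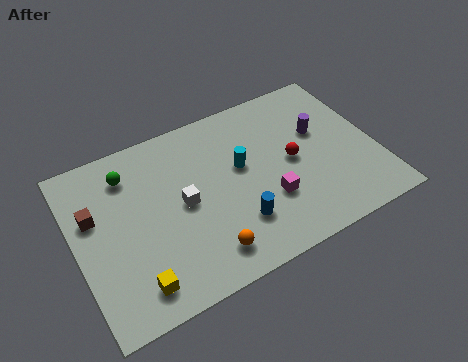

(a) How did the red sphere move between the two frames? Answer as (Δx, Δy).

(-2.6, -0.7)

The red sphere started near (12.2, 5.0) and ended near (9.6, 4.3).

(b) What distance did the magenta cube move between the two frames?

1.9

The magenta cube was near (9.2, 1.1) before and (8.3, 2.8) after, so it travelled √(0.9² + 1.7²) ≈ 1.9 units.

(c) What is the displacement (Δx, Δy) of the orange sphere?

(1.2, -2.7)

The orange sphere started near (4.1, 4.2) and ended near (5.3, 1.5).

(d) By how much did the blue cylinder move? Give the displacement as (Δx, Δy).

(-1.1, 0.0)

The blue cylinder was at about (7.9, 2.3) and moved to about (6.8, 2.3).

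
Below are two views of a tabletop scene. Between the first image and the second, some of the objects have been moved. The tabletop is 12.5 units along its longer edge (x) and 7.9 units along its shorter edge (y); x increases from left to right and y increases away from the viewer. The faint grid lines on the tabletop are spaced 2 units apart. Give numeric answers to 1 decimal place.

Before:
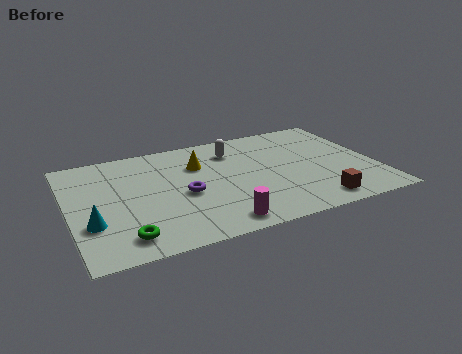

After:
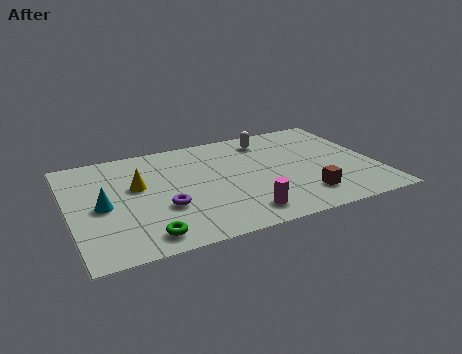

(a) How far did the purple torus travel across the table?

1.1

The purple torus was near (4.6, 3.5) before and (3.7, 2.8) after, so it travelled √(0.9² + 0.7²) ≈ 1.1 units.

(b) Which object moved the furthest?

the yellow cone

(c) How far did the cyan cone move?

1.2

The cyan cone was near (0.8, 2.6) before and (1.3, 3.7) after, so it travelled √(0.5² + 1.1²) ≈ 1.2 units.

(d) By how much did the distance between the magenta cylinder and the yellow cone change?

+0.7

The distance was about 4.5 in the first image and 5.2 in the second, so they moved 0.7 units further apart.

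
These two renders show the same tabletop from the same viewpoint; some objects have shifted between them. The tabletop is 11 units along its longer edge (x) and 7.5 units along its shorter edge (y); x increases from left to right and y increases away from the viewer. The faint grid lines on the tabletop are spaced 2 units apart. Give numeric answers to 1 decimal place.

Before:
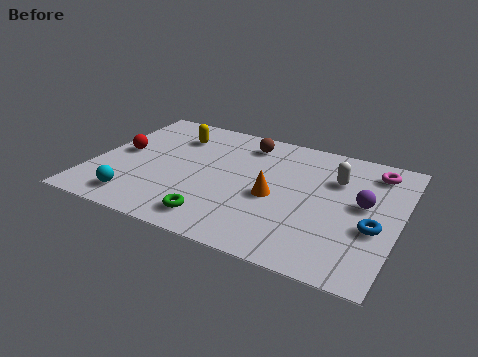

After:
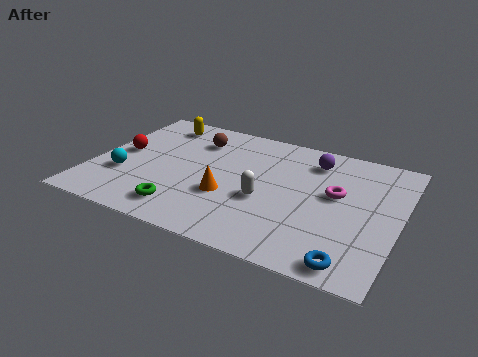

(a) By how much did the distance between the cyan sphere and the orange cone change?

-1.3

The distance was about 5.1 in the first image and 3.8 in the second, so they moved 1.3 units closer together.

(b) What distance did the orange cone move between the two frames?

1.7

The orange cone was near (6.6, 3.3) before and (5.0, 2.7) after, so it travelled √(1.6² + 0.6²) ≈ 1.7 units.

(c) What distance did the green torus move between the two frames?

1.2

The green torus was near (4.8, 1.2) before and (3.6, 1.3) after, so it travelled √(1.2² + 0.1²) ≈ 1.2 units.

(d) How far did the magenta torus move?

2.2

The magenta torus moved from about (9.9, 6.2) to (8.7, 4.3), a distance of √(1.2² + 1.9²) ≈ 2.2.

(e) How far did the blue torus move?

2.2

From (10.2, 2.9) to (9.6, 0.8), the blue torus covered √(0.6² + 2.1²) ≈ 2.2 units.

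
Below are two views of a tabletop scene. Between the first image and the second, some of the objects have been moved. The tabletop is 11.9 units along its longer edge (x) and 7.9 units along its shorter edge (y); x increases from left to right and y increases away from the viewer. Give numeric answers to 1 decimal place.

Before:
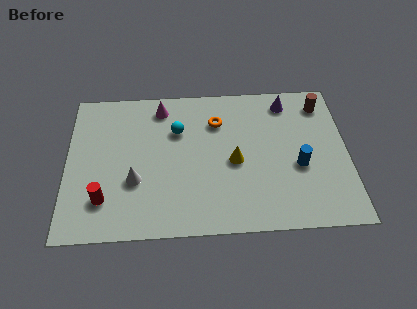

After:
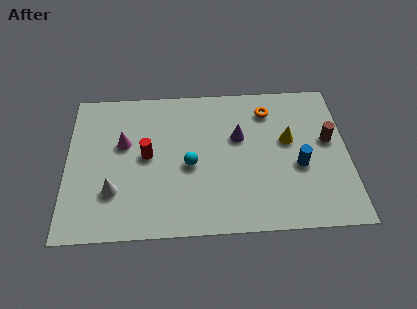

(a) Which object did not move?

the blue cylinder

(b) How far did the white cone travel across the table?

1.0

From (2.9, 2.8) to (2.0, 2.3), the white cone covered √(0.9² + 0.5²) ≈ 1.0 units.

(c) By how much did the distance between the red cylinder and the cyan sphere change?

-2.8

Before: roughly 4.7 units apart; after: 1.9. That's 2.8 units closer together.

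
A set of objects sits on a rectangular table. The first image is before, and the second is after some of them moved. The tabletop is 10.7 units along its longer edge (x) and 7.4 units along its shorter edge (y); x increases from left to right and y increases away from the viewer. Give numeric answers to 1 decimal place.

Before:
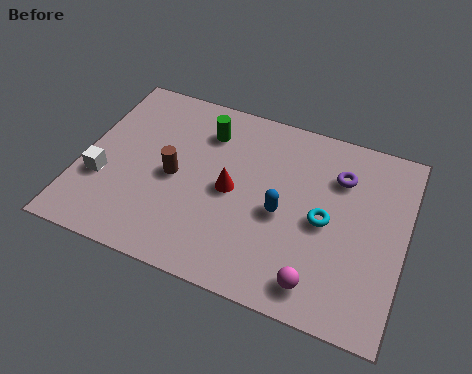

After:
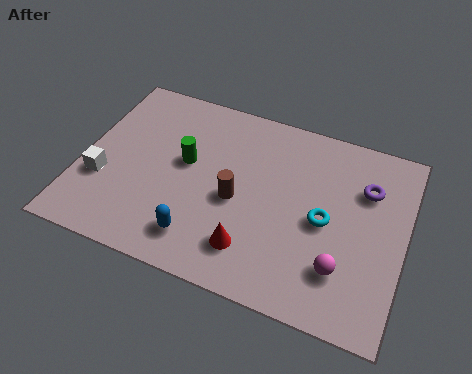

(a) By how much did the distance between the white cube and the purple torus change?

+0.8

Before: roughly 8.1 units apart; after: 8.9. That's 0.8 units further apart.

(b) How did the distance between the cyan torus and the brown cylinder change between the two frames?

-2.1

They were about 5.0 units apart before and 2.9 after — 2.1 units closer together.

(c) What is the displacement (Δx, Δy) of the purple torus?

(0.9, -0.2)

The purple torus started near (8.4, 5.4) and ended near (9.3, 5.2).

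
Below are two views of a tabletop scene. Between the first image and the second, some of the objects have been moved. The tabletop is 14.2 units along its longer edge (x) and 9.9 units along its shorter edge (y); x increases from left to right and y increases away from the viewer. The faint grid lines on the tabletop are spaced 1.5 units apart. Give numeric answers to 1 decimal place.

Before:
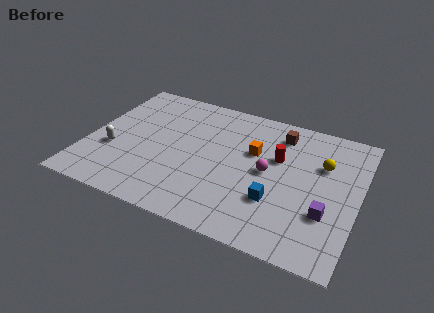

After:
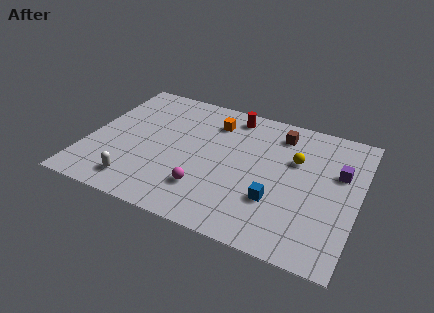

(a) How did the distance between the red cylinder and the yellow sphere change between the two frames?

+1.9

The distance was about 2.3 in the first image and 4.2 in the second, so they moved 1.9 units further apart.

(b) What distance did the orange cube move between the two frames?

2.7

The orange cube moved from about (8.6, 6.2) to (6.3, 7.7), a distance of √(2.3² + 1.5²) ≈ 2.7.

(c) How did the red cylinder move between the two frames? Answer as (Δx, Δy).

(-2.7, 2.4)

From the two frames, the red cylinder sits at roughly (9.9, 6.2) before and (7.2, 8.6) after.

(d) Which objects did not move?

the brown cube and the blue cube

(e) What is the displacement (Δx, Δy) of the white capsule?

(1.6, -2.0)

From the two frames, the white capsule sits at roughly (1.4, 3.6) before and (3.0, 1.6) after.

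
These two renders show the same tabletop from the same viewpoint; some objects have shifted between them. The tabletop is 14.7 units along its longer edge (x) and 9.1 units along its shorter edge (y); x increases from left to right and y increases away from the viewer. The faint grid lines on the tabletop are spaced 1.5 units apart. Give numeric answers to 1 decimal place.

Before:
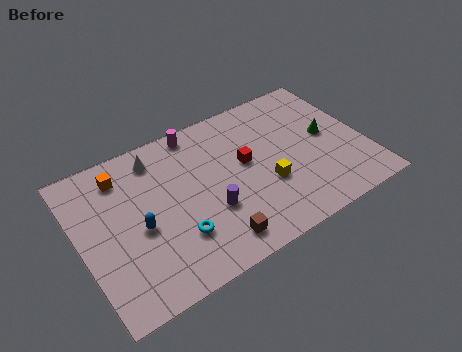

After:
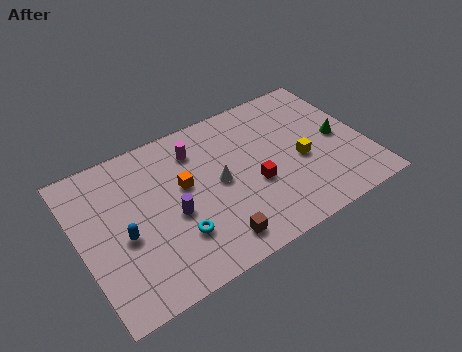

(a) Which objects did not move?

the brown cube and the cyan torus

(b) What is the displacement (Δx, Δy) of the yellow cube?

(1.9, 0.6)

The yellow cube was at about (9.4, 3.3) and moved to about (11.3, 3.9).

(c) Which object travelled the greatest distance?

the white cone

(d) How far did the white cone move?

4.1

From (4.3, 7.6) to (7.1, 4.6), the white cone covered √(2.8² + 3.0²) ≈ 4.1 units.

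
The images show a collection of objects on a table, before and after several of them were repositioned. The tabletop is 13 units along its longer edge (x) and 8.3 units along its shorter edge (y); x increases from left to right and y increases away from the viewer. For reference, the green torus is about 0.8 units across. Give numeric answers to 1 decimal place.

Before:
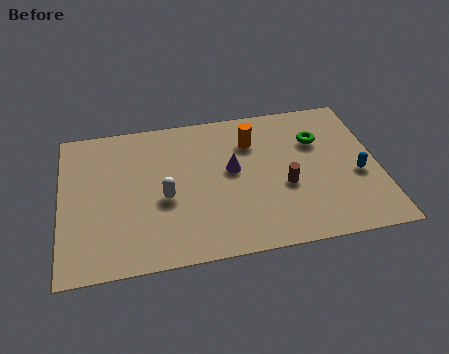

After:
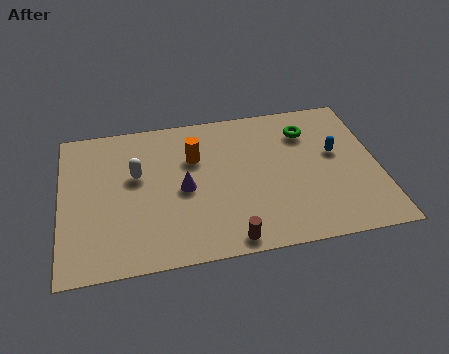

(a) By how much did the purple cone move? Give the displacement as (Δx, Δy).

(-2.0, -0.7)

The purple cone was at about (7.0, 4.6) and moved to about (5.0, 3.9).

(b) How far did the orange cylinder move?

2.5

From (7.9, 6.1) to (5.5, 5.6), the orange cylinder covered √(2.4² + 0.5²) ≈ 2.5 units.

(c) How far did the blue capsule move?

1.6

The blue capsule moved from about (12.1, 3.4) to (11.3, 4.8), a distance of √(0.8² + 1.4²) ≈ 1.6.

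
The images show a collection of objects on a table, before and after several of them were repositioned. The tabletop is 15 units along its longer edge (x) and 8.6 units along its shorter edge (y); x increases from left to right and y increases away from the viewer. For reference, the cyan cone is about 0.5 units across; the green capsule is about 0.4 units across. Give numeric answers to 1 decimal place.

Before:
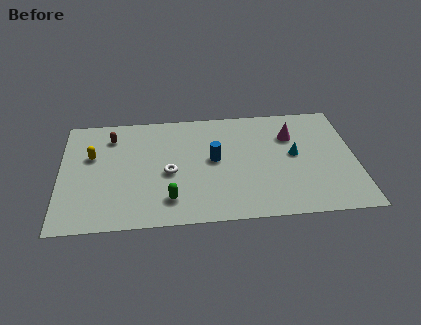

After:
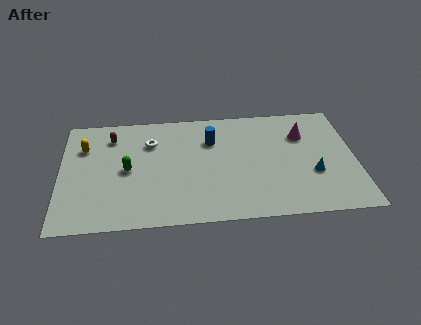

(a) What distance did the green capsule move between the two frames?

3.2

The green capsule moved from about (5.5, 1.8) to (3.4, 4.2), a distance of √(2.1² + 2.4²) ≈ 3.2.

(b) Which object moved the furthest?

the green capsule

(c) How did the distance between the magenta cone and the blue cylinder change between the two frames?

+0.4

Before: roughly 4.3 units apart; after: 4.7. That's 0.4 units further apart.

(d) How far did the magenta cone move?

0.6

From (11.8, 6.1) to (12.4, 6.1), the magenta cone covered √(0.6² + 0.0²) ≈ 0.6 units.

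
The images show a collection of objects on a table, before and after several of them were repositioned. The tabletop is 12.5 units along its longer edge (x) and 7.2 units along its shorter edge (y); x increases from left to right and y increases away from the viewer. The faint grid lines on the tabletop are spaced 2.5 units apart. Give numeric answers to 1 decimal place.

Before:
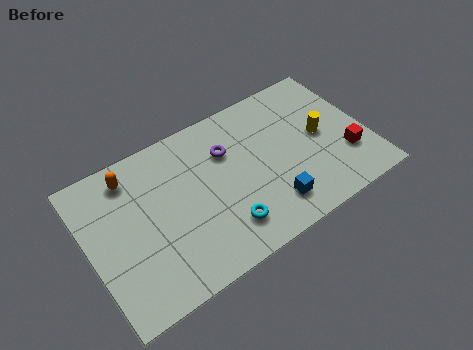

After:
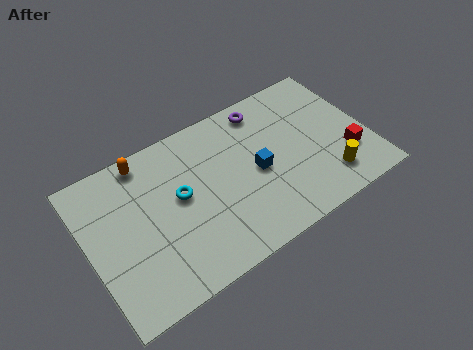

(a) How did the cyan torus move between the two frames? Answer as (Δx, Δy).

(-1.6, 2.4)

The cyan torus was at about (5.7, 1.6) and moved to about (4.1, 4.0).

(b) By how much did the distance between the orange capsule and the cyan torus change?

-2.9

Before: roughly 5.6 units apart; after: 2.7. That's 2.9 units closer together.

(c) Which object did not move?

the red cube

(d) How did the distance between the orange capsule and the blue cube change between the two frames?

-1.7

They were about 7.2 units apart before and 5.5 after — 1.7 units closer together.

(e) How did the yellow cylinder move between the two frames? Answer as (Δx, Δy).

(-0.1, -2.2)

The yellow cylinder was at about (10.5, 3.7) and moved to about (10.4, 1.5).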